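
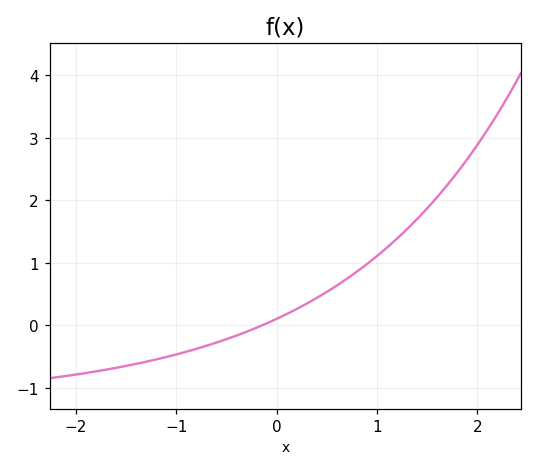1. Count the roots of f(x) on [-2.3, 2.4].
1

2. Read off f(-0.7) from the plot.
-0.331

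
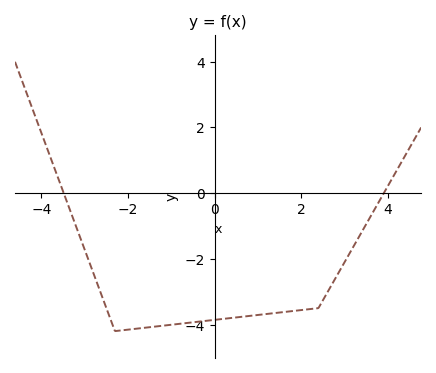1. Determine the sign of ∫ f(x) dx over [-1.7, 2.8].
negative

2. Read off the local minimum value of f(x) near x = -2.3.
-4.2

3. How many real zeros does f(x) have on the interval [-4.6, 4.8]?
2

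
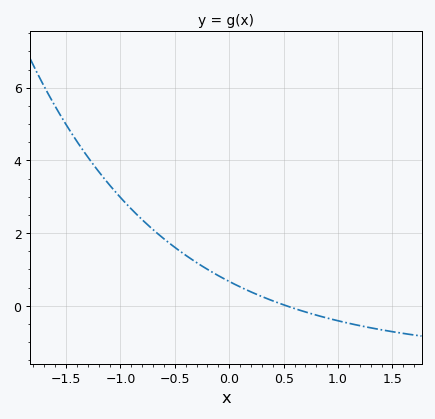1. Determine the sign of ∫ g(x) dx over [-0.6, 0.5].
positive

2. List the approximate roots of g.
0.527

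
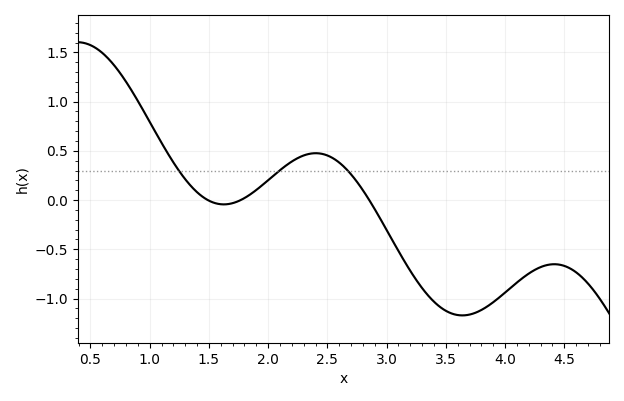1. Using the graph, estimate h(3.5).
-1.12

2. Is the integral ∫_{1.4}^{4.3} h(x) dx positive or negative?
negative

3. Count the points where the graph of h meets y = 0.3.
3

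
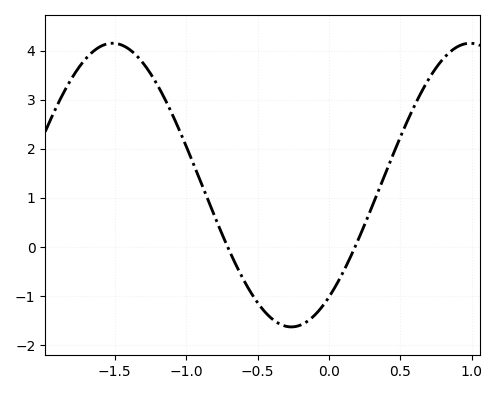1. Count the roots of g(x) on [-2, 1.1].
2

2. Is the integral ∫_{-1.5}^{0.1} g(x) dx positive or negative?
positive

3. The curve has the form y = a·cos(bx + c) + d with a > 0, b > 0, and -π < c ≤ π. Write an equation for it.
y = 2.89cos(2.5x - 2.5) + 1.26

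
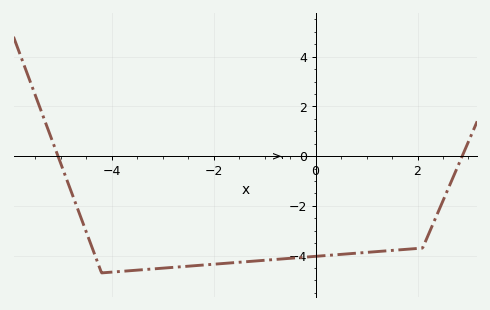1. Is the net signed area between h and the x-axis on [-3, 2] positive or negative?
negative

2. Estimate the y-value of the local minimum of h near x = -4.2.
-4.6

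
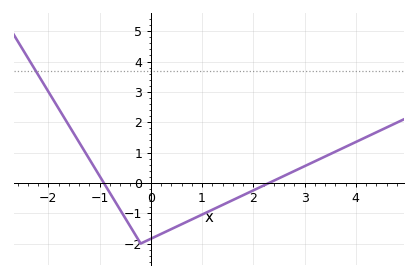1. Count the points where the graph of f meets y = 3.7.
1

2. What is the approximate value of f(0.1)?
-1.76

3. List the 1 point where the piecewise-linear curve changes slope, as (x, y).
(-0.2, -2)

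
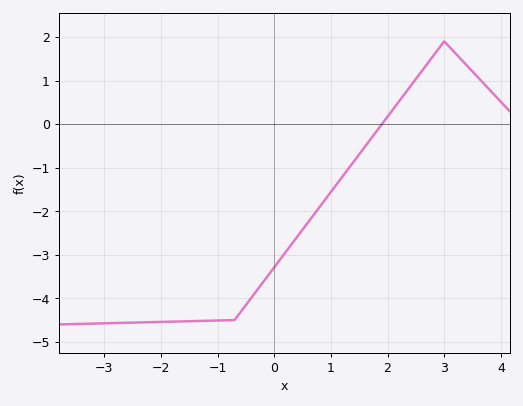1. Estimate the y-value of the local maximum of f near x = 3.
1.9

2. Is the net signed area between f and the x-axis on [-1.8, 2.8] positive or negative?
negative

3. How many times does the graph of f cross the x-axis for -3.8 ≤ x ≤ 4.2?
1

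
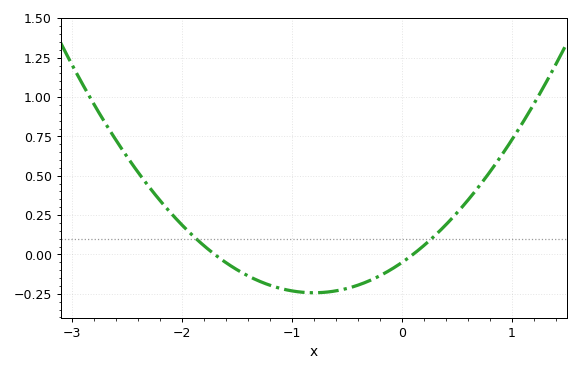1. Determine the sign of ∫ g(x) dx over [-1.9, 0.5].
negative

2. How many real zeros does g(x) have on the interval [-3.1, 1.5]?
2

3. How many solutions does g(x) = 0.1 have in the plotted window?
2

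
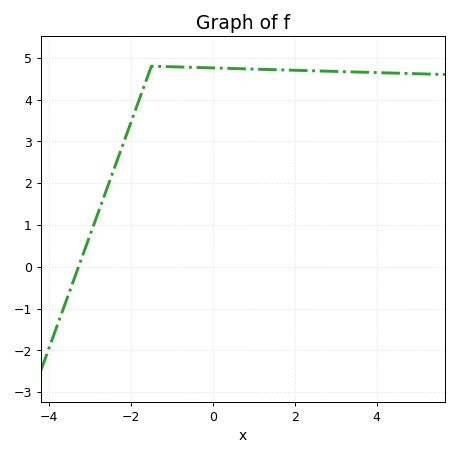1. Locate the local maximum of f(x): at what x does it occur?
-1.5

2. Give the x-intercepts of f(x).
-3.28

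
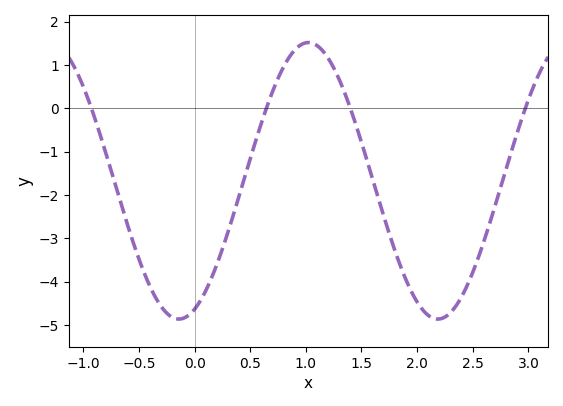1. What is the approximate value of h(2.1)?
-4.77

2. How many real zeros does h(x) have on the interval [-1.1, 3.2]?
4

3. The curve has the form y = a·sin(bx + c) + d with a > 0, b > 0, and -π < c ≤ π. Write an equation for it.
y = 3.19sin(2.7x - 1.19) - 1.67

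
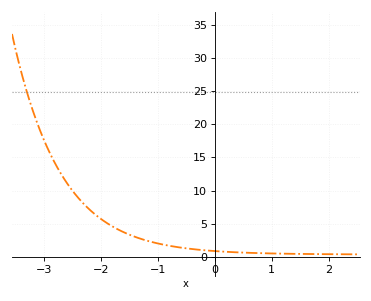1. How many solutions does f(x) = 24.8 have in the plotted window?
1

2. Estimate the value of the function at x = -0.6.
1.39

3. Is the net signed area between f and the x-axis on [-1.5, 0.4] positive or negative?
positive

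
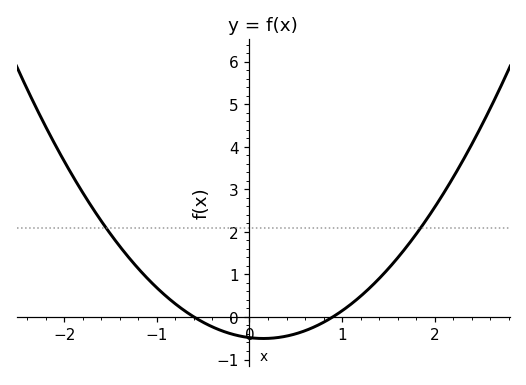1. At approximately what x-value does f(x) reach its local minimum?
0.1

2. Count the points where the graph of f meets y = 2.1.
2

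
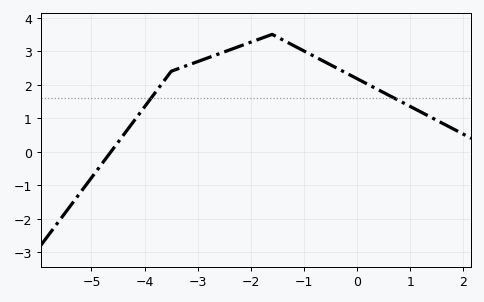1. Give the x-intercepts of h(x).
-4.63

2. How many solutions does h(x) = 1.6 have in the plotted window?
2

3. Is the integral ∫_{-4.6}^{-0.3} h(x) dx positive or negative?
positive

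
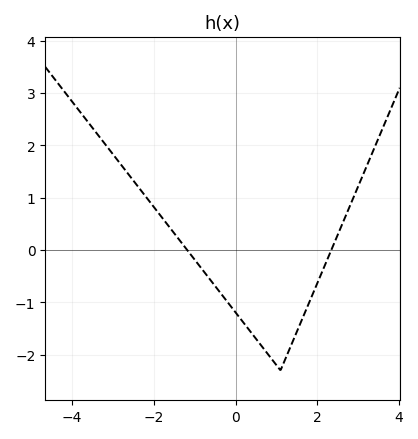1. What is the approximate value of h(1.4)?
-1.7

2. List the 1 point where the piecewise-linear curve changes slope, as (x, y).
(1.1, -2.3)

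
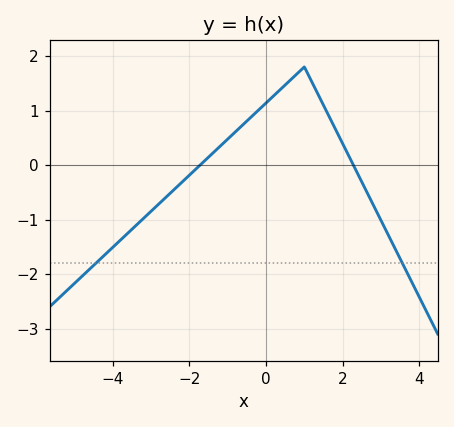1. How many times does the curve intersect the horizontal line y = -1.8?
2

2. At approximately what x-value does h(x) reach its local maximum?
0.997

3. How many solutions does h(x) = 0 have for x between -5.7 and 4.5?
2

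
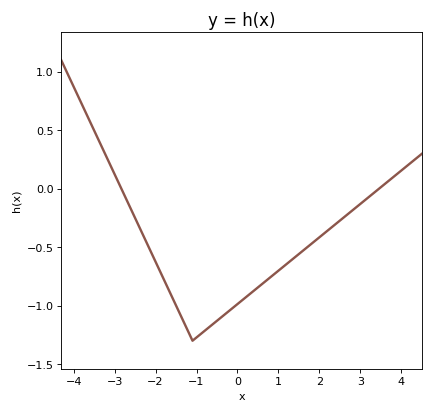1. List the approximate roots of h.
-2.8, 3.4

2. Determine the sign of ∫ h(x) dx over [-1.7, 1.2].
negative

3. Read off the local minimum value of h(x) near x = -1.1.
-1.3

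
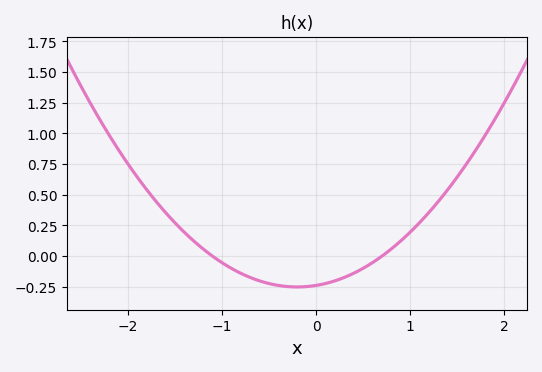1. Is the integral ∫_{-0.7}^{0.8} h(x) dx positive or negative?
negative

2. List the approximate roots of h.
-1.1, 0.7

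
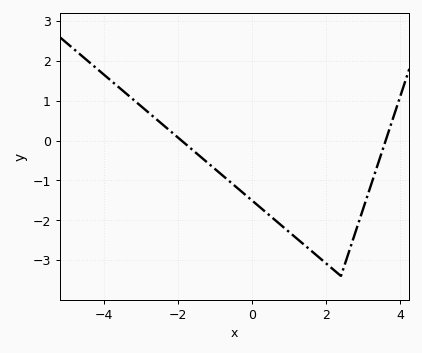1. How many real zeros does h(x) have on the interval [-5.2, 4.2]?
2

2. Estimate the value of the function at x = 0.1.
-1.59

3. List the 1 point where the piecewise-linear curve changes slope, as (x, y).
(2.4, -3.4)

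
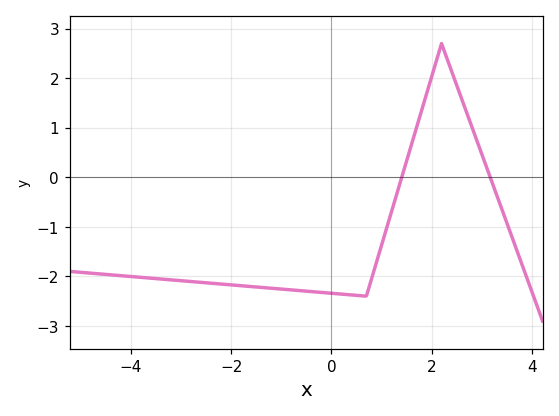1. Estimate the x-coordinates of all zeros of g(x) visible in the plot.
1.41, 3.17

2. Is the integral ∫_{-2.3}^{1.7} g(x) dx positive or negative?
negative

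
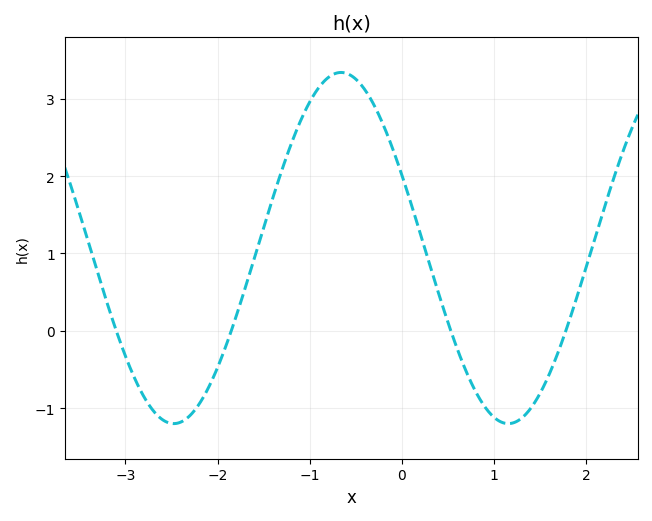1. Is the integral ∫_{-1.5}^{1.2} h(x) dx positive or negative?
positive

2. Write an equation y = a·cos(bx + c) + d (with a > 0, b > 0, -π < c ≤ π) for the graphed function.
y = 2.27cos(1.7x + 1.1) + 1.07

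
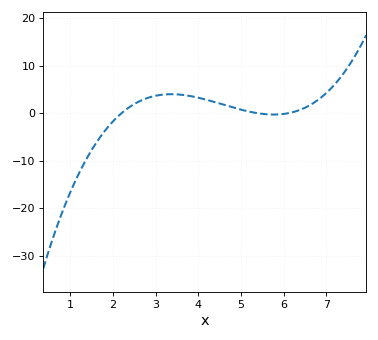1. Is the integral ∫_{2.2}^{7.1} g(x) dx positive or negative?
positive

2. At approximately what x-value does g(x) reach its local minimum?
5.8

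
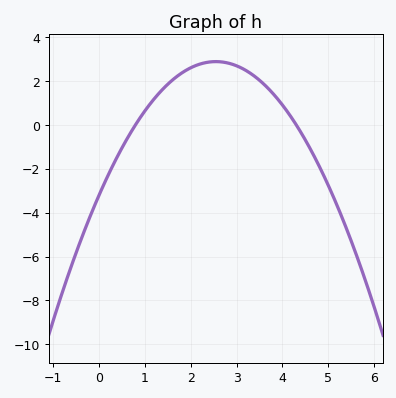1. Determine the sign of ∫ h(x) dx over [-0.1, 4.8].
positive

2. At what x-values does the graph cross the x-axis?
0.8, 4.3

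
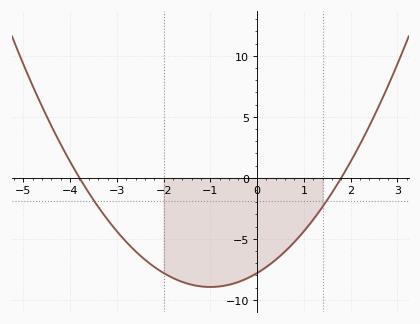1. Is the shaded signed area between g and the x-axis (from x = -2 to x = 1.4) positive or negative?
negative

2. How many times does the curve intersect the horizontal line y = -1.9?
2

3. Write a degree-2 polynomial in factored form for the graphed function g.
y = 1.14(x + 3.8)(x - 1.8)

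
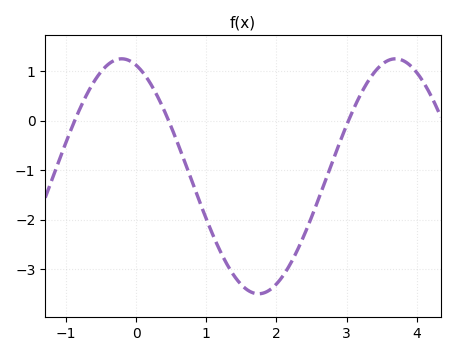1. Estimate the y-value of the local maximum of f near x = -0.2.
1.2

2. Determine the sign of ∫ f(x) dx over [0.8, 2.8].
negative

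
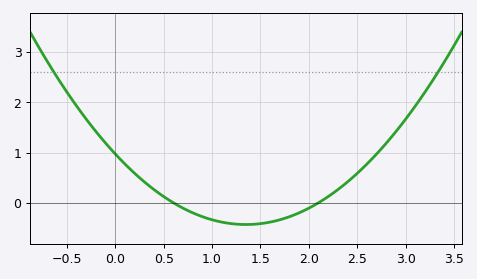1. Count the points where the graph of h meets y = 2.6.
2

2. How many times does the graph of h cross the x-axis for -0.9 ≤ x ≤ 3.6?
2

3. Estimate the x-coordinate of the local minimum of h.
1.35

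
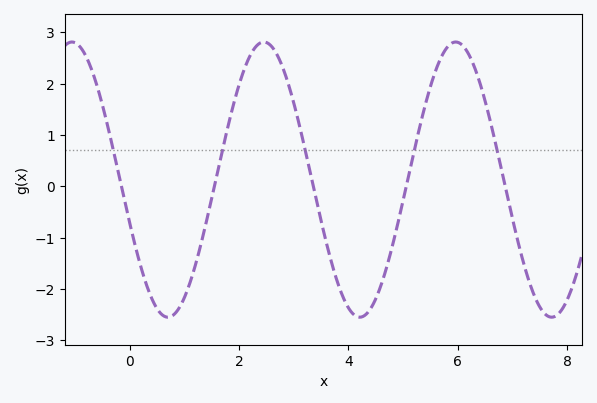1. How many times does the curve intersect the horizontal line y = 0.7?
5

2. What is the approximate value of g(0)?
-0.713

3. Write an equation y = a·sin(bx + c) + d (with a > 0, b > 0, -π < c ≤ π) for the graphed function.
y = 2.68sin(1.79x - 2.82) + 0.13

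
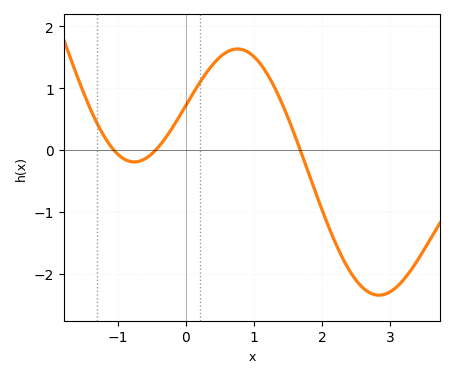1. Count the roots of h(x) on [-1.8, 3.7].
3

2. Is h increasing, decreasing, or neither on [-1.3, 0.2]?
neither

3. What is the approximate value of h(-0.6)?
-0.1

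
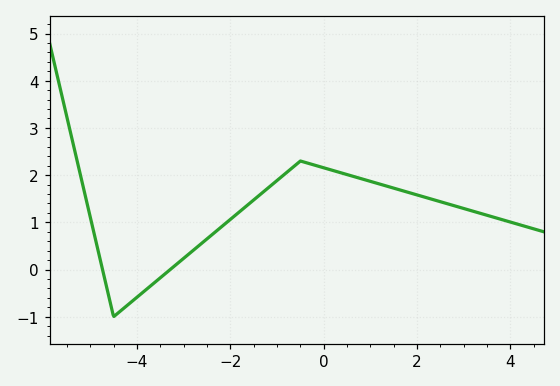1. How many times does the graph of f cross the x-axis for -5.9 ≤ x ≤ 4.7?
2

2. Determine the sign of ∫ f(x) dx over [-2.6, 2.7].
positive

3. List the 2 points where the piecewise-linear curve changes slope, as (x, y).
(-4.5, -1); (-0.5, 2.3)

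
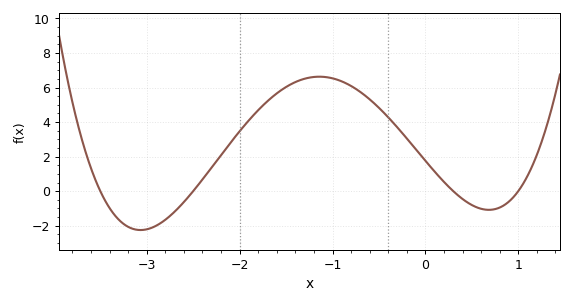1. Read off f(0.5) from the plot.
-0.804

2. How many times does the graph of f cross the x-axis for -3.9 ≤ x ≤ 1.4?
4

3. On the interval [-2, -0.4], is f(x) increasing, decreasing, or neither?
neither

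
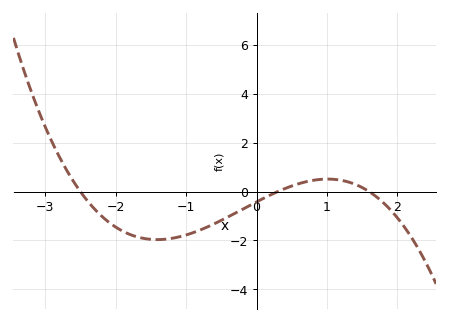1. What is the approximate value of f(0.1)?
-0.273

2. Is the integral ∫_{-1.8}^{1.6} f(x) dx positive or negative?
negative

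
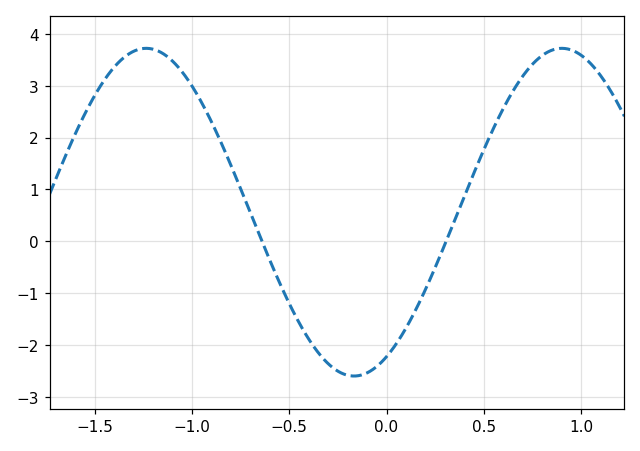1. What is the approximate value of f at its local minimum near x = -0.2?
-2.6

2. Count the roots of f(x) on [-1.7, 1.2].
2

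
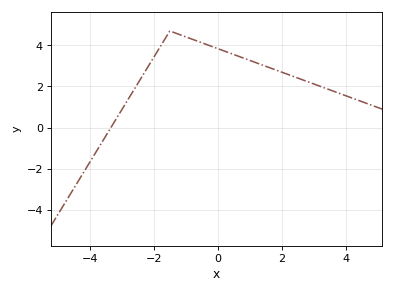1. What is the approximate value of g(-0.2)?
4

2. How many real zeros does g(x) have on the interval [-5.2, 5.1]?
1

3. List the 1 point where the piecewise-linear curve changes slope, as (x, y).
(-1.5, 4.7)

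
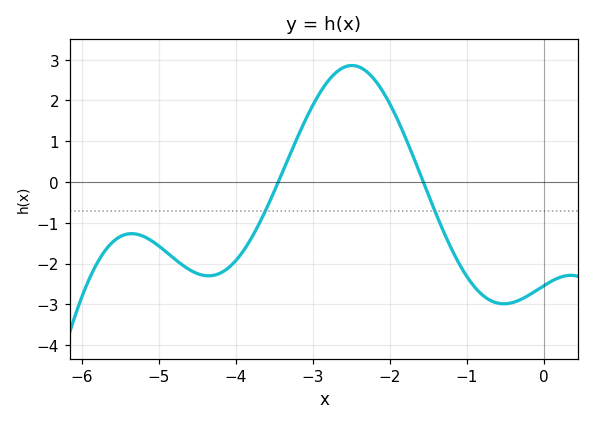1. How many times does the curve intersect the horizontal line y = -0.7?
2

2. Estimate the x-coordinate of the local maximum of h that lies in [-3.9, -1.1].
-2.5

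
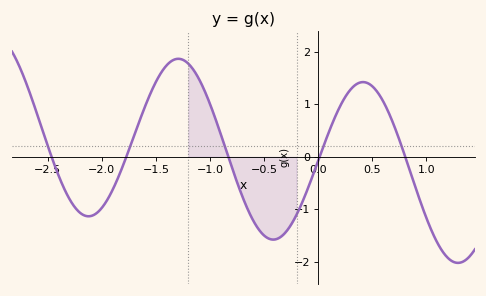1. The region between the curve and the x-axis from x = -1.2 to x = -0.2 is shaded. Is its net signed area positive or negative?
negative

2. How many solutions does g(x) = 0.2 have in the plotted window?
5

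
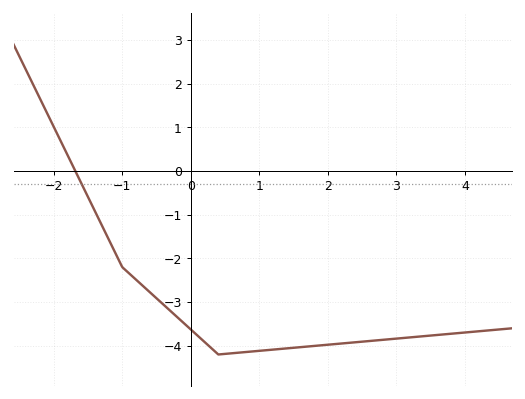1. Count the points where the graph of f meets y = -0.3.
1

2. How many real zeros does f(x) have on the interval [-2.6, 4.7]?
1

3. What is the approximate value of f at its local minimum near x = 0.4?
-4.2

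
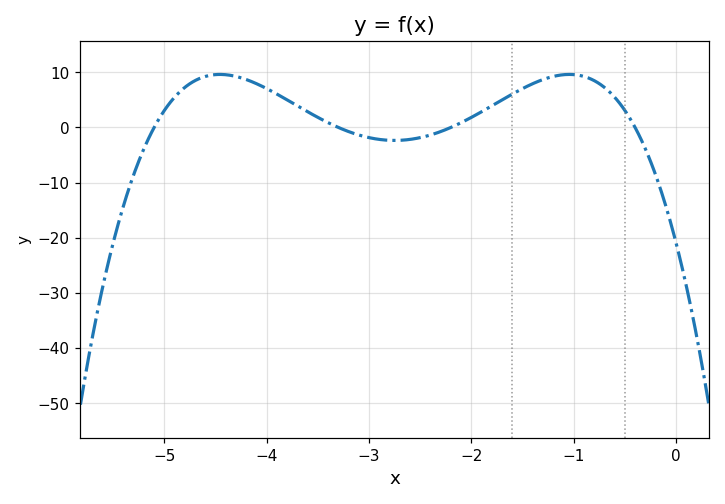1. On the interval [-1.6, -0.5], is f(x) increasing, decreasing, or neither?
neither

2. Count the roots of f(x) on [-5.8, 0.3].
4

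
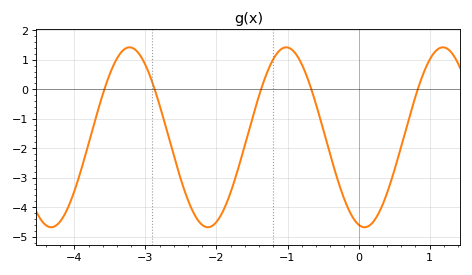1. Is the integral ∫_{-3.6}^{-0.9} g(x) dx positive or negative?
negative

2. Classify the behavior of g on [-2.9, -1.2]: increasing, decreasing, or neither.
neither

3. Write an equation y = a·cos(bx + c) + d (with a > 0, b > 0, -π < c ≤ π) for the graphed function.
y = 3.05cos(2.85x + 2.9) - 1.63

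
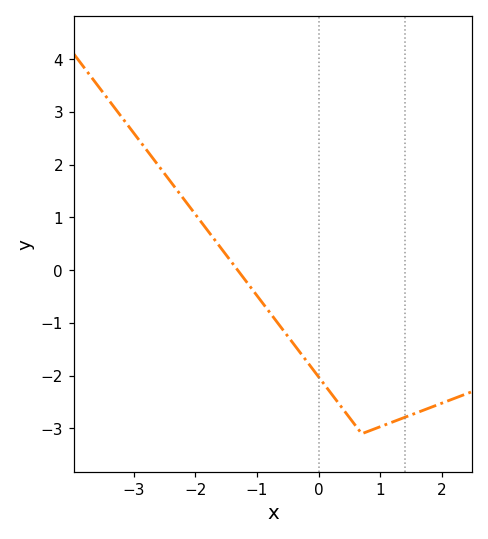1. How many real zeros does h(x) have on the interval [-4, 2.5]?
1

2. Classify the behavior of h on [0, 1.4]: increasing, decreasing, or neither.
neither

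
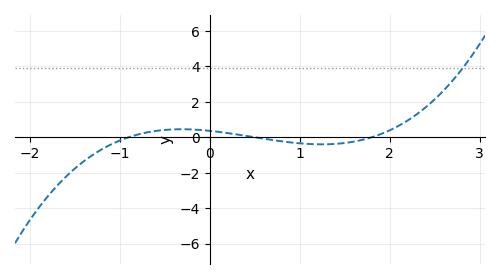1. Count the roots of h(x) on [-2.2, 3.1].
3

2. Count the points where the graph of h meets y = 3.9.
1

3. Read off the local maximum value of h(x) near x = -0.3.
0.4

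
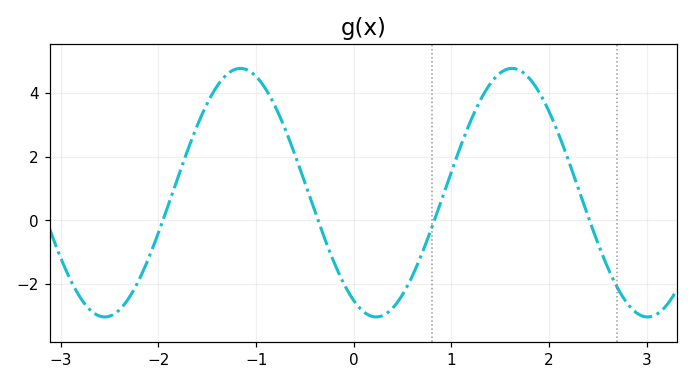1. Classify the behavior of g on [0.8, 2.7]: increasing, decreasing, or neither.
neither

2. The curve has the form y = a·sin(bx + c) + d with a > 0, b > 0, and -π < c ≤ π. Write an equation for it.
y = 3.9sin(2.3x - 2.1) + 0.87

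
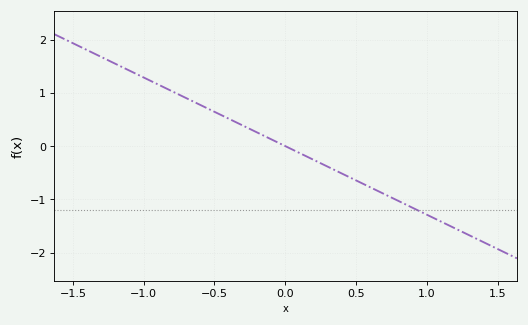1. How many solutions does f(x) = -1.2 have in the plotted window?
1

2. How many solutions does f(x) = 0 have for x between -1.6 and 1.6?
1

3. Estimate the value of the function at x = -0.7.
0.9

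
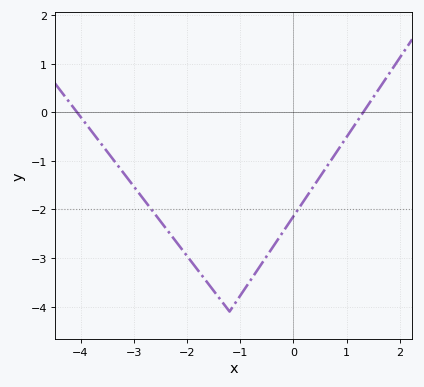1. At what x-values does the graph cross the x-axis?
-4.1, 1.3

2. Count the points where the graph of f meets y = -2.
2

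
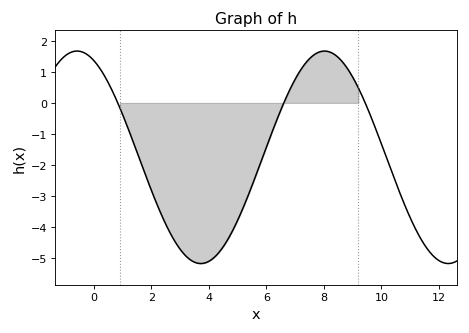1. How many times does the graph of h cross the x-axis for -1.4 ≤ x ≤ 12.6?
3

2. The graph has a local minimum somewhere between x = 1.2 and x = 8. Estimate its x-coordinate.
3.72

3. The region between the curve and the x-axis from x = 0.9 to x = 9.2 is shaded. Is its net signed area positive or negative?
negative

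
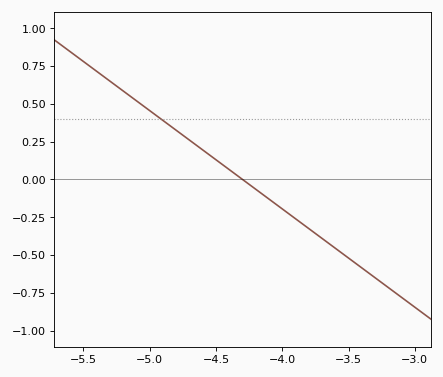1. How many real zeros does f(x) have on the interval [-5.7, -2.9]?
1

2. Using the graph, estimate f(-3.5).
-0.5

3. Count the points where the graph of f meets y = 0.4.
1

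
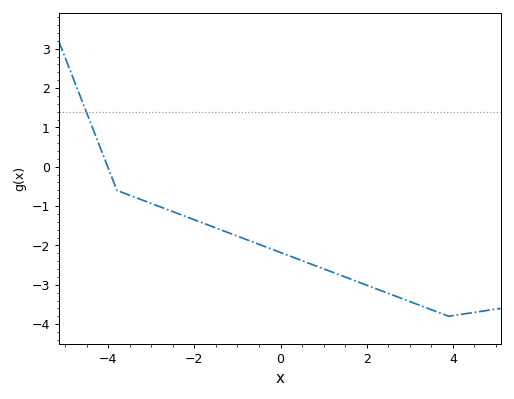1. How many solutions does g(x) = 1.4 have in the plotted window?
1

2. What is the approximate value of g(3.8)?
-3.76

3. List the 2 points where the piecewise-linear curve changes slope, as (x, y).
(-3.8, -0.6); (3.9, -3.8)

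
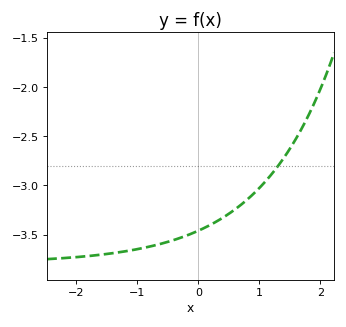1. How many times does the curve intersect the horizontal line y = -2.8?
1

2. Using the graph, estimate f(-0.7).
-3.61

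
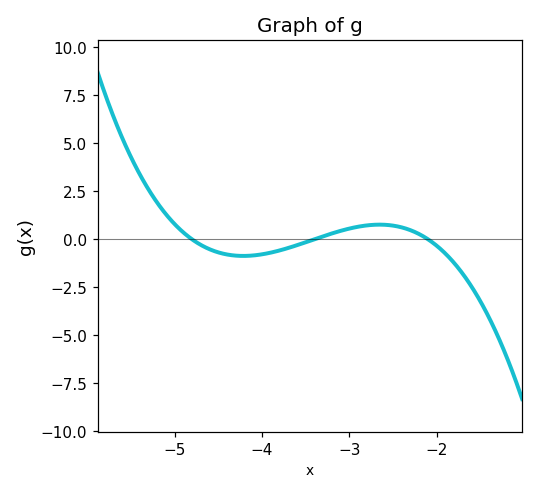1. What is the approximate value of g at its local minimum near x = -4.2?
-0.867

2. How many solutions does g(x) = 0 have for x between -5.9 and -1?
3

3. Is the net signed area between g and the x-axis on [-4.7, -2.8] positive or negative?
negative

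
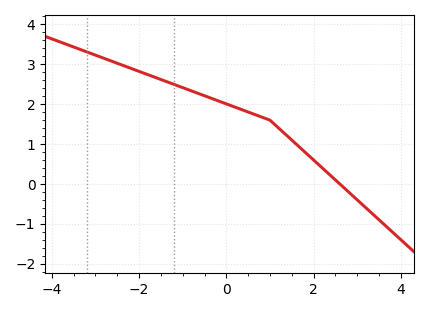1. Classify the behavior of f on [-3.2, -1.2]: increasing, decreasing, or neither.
decreasing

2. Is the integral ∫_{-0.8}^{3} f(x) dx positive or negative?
positive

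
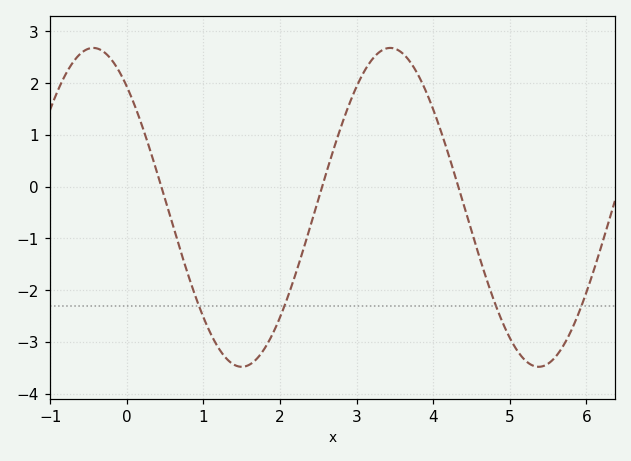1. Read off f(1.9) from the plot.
-2.86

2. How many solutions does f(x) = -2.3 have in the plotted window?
4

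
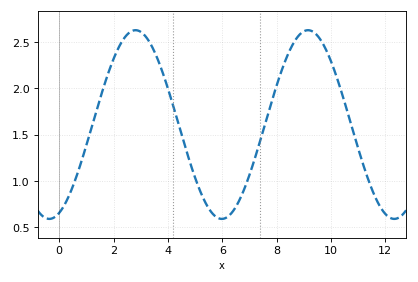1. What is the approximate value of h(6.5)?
0.7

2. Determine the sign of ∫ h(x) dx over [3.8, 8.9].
positive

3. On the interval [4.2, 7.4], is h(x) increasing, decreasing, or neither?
neither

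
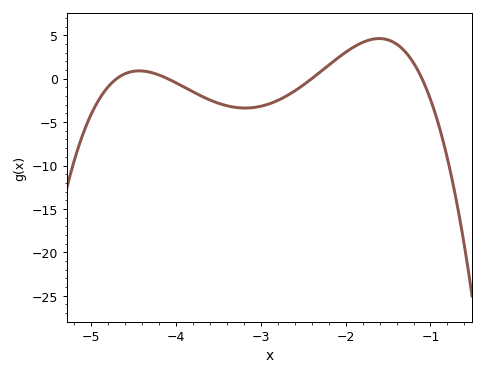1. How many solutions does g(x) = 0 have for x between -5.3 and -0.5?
4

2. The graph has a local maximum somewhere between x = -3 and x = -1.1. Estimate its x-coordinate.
-1.6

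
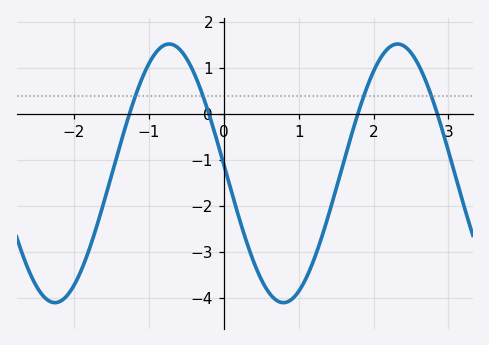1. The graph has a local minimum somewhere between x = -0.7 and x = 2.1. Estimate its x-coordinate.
0.798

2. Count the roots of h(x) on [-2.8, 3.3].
4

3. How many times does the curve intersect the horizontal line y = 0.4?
4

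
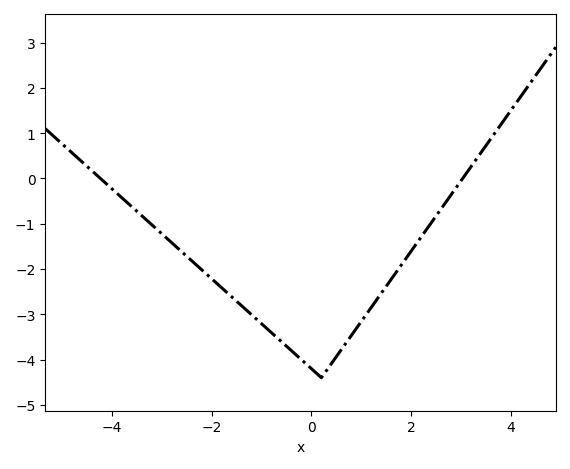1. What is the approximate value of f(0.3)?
-4.24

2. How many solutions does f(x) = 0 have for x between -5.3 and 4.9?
2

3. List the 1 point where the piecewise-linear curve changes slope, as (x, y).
(0.2, -4.4)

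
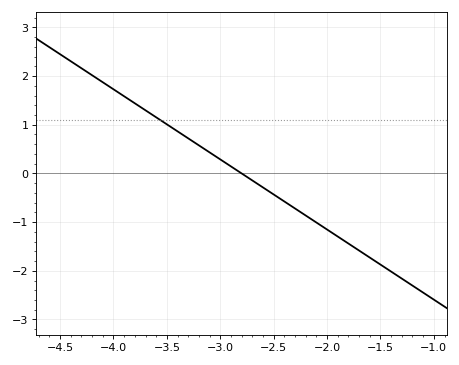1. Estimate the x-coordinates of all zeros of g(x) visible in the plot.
-2.8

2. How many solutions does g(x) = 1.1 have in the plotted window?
1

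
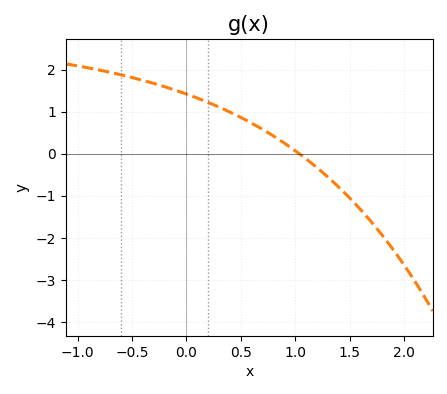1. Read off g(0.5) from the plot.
0.863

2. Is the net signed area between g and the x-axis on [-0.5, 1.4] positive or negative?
positive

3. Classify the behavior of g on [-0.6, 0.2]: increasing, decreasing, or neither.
decreasing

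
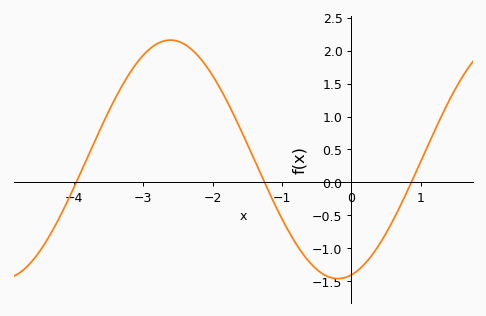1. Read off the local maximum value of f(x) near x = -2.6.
2.15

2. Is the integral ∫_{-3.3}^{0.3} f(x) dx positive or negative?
positive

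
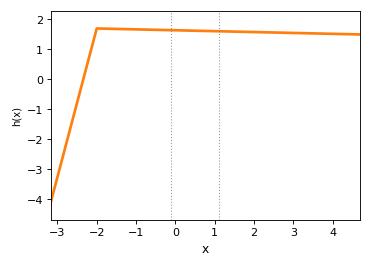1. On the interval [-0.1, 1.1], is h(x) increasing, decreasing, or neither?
decreasing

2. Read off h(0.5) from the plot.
1.6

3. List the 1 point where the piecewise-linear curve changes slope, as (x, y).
(-2, 1.7)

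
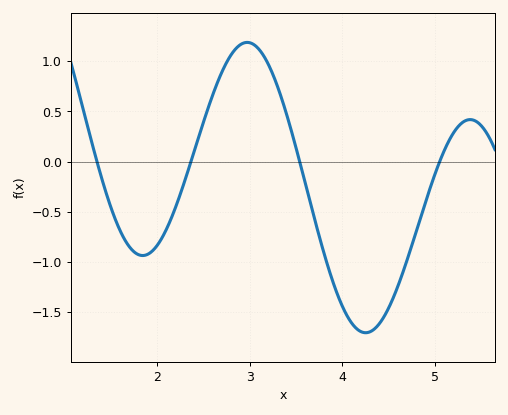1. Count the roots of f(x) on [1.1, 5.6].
4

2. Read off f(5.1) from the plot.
0.1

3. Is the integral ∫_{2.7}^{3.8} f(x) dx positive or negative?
positive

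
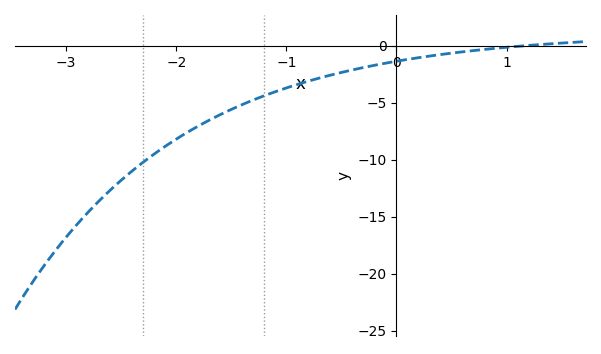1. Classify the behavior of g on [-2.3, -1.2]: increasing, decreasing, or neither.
increasing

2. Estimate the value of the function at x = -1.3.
-5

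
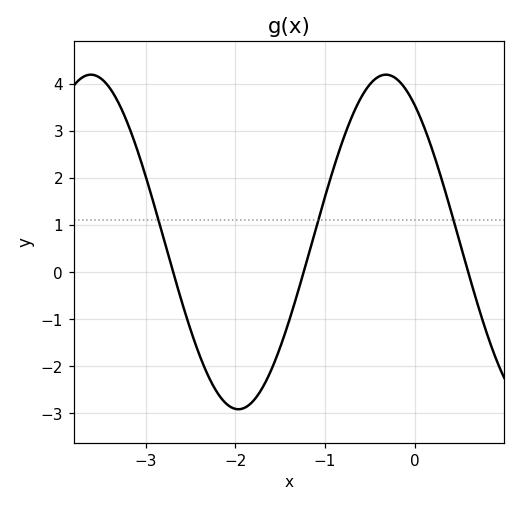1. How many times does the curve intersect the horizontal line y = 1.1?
3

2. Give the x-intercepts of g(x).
-2.69, -1.24, 0.597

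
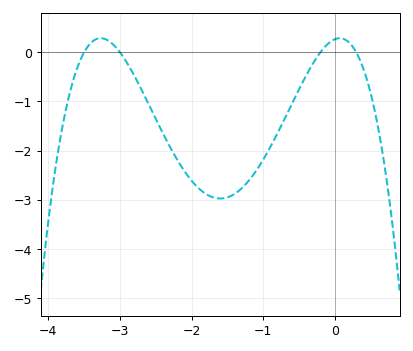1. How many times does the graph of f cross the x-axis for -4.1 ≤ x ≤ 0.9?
4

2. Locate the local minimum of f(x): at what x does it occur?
-1.6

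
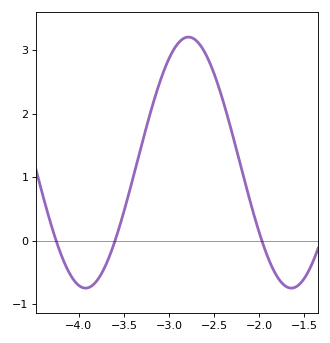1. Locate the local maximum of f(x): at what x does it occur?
-2.78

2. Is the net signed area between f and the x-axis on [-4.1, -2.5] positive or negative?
positive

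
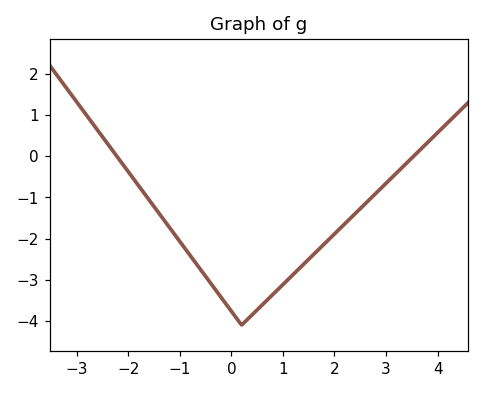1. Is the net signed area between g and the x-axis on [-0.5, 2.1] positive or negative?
negative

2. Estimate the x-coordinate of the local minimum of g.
0.2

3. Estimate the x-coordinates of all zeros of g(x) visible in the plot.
-2.2, 3.6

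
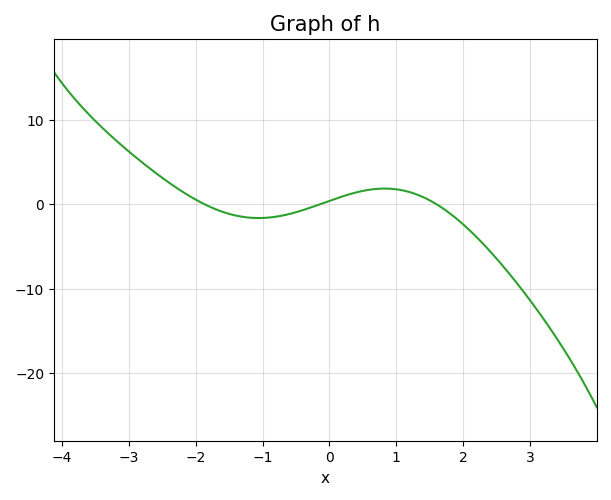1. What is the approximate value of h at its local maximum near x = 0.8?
1.88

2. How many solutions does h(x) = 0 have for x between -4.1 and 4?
3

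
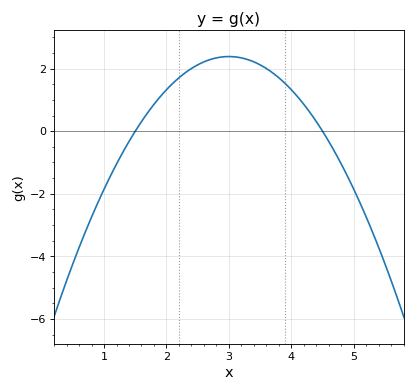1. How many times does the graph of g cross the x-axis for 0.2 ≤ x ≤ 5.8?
2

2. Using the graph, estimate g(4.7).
-0.678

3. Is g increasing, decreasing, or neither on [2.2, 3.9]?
neither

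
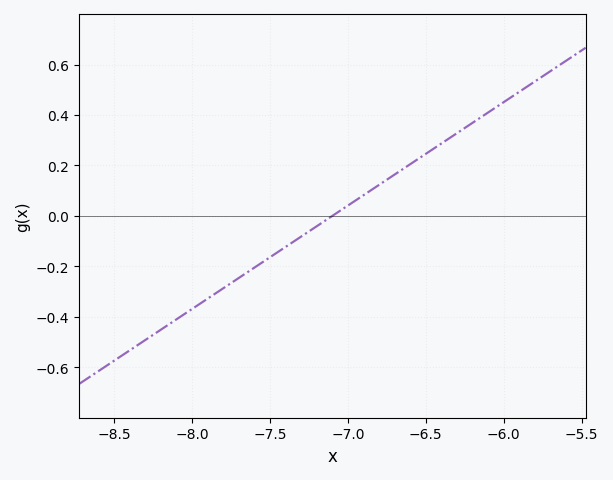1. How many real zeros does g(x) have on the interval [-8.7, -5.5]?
1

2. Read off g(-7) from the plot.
0.04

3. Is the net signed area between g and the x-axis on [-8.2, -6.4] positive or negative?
negative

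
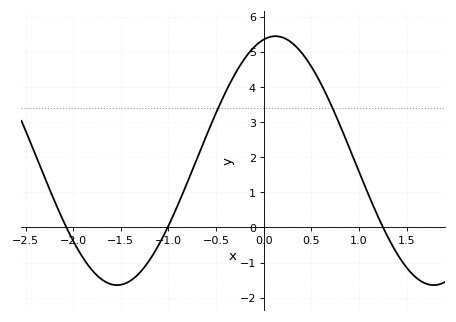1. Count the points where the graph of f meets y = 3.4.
2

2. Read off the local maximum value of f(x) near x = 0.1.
5.44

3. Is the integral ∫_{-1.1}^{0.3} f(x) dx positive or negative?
positive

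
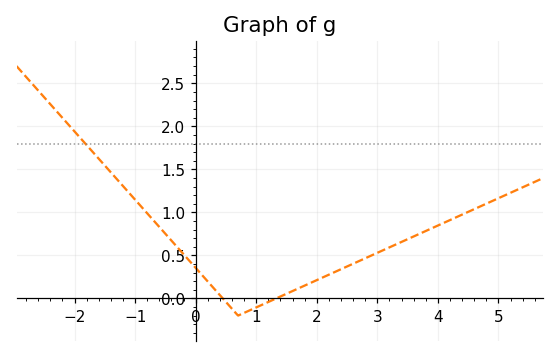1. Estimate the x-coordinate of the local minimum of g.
0.8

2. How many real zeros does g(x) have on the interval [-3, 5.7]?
2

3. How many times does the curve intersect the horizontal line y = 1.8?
1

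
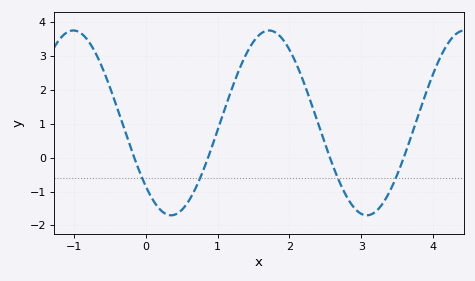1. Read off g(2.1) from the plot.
2.8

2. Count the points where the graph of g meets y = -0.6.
4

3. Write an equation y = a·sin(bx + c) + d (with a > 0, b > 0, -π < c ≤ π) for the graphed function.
y = 2.73sin(2.3x - 2.4) + 1.03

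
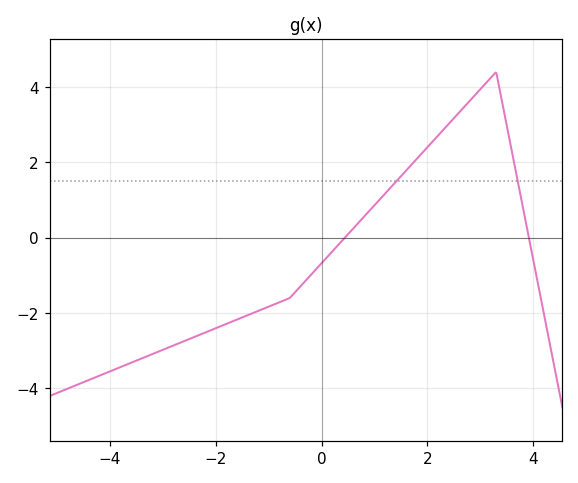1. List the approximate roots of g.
0.4, 4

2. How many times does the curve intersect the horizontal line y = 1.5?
2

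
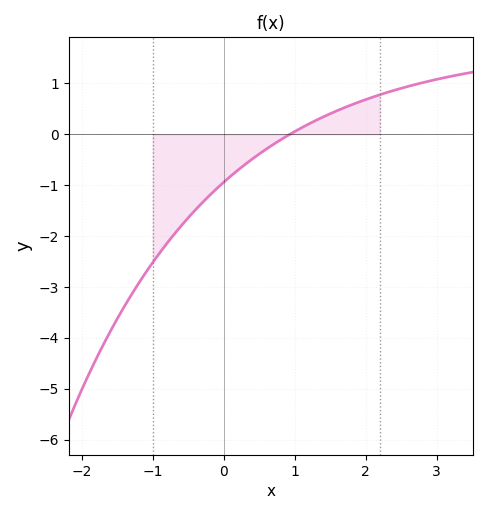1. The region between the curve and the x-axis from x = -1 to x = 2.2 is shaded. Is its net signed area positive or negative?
negative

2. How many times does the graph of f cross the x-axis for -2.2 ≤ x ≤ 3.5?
1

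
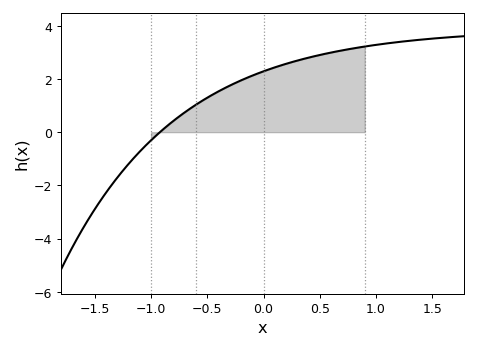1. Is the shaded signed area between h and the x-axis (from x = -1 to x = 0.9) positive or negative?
positive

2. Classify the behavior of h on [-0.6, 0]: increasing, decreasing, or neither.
increasing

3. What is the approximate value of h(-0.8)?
0.4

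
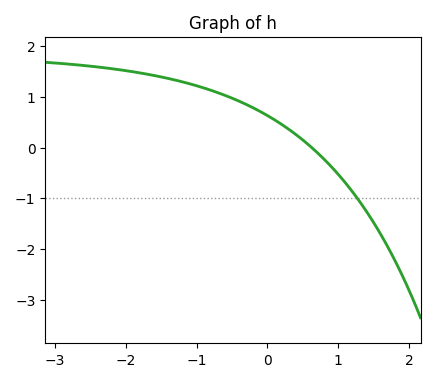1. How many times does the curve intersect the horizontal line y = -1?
1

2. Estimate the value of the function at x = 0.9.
-0.4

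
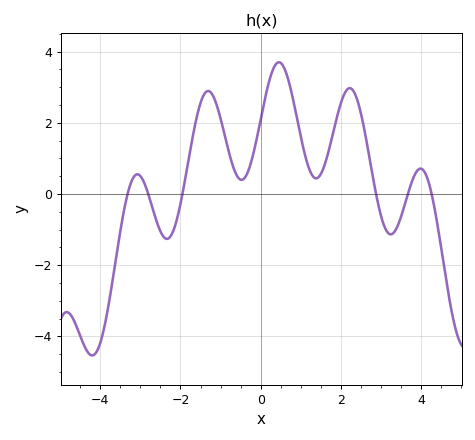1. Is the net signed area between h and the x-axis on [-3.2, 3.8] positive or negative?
positive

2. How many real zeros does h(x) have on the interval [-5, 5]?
6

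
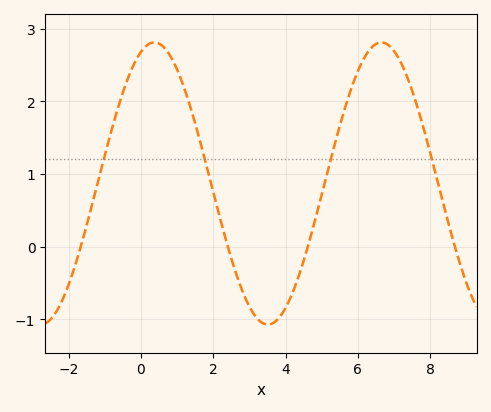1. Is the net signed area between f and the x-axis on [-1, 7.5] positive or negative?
positive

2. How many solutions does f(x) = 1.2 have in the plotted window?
4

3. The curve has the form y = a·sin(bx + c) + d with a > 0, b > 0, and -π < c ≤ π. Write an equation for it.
y = 1.94sin(1x + 1.2) + 0.87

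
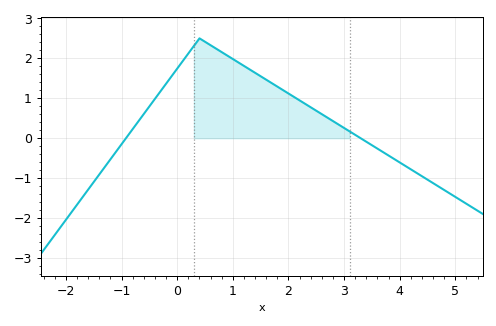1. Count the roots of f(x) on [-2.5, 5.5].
2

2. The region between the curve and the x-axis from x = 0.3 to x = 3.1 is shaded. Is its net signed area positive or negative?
positive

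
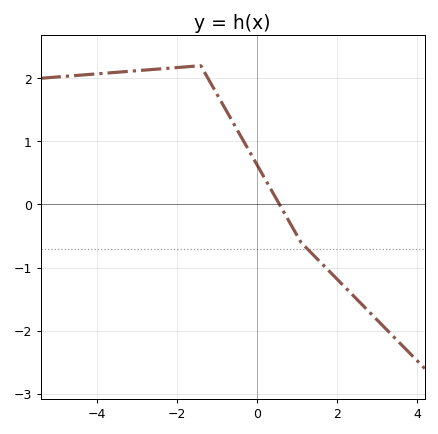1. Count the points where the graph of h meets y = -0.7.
1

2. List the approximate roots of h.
0.564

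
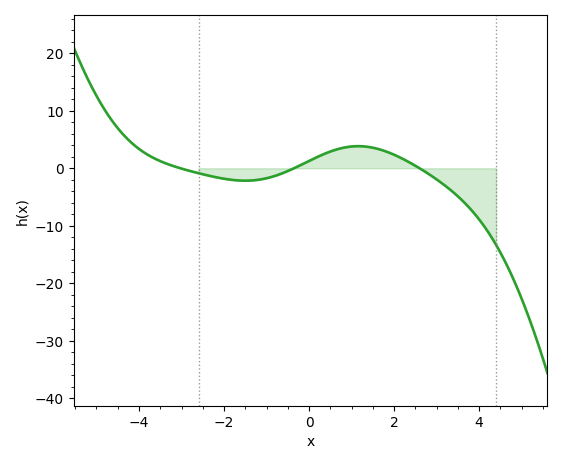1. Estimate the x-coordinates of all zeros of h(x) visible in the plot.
-3, -0.4, 2.6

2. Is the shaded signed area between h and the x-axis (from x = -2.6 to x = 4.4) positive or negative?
negative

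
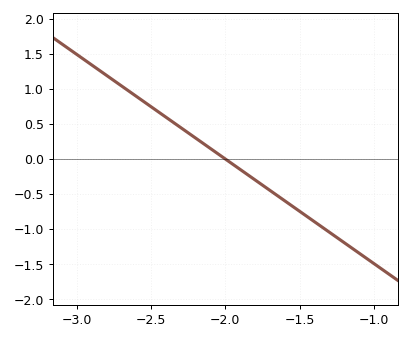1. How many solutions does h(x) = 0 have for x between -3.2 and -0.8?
1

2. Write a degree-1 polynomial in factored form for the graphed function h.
y = -1.49(x + 2)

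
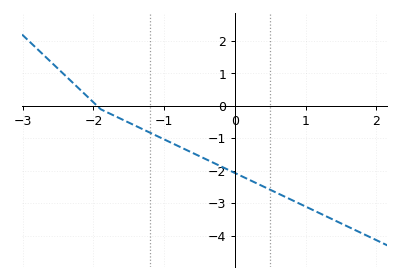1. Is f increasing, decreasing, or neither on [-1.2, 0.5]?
decreasing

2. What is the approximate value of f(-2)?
0.1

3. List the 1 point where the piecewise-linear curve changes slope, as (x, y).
(-1.9, -0.1)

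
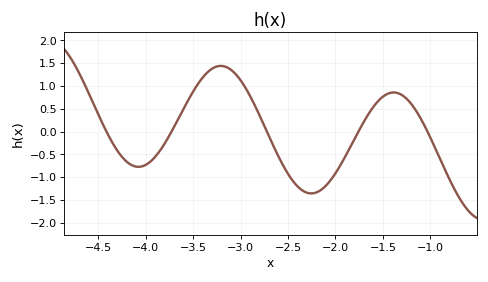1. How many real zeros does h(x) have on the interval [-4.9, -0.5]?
5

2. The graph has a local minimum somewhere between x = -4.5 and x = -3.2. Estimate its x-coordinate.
-4.08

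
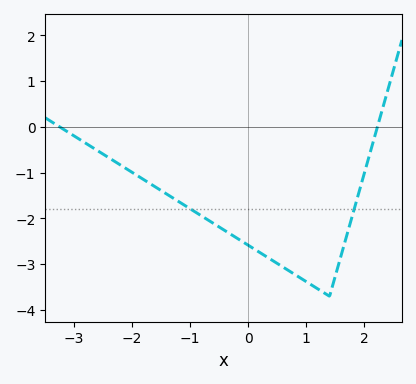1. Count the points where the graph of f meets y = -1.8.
2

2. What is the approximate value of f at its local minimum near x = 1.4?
-3.7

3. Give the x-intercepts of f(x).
-3.2, 2.2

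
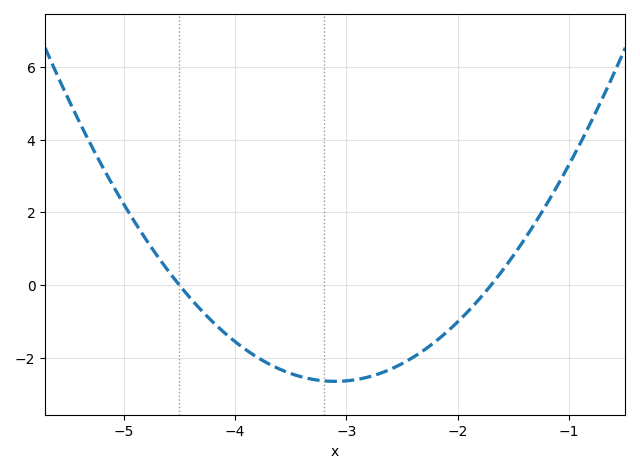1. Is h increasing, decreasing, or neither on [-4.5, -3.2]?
decreasing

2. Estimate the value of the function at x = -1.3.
1.8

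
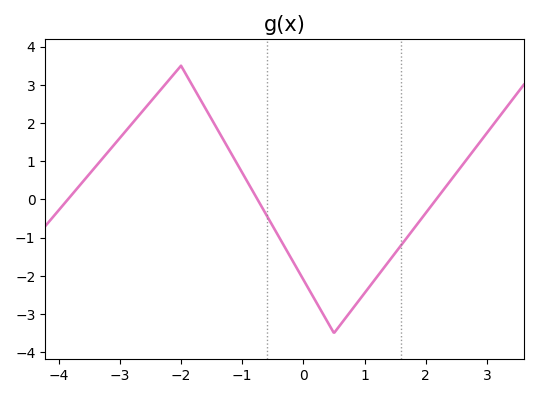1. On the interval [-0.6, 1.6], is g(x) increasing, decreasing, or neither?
neither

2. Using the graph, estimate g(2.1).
-0.1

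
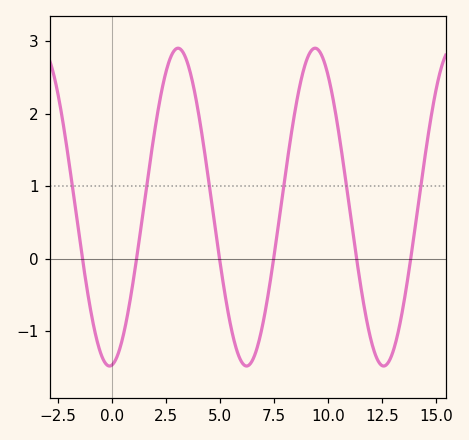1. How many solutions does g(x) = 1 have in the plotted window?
6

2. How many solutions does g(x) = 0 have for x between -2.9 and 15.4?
6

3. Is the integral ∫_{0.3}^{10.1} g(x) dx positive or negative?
positive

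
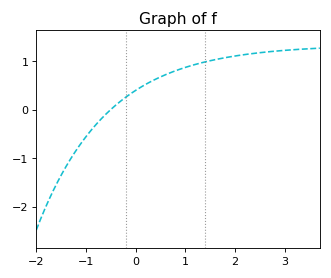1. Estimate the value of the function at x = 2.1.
1.1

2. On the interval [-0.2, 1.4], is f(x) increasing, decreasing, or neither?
increasing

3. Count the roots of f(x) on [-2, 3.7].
1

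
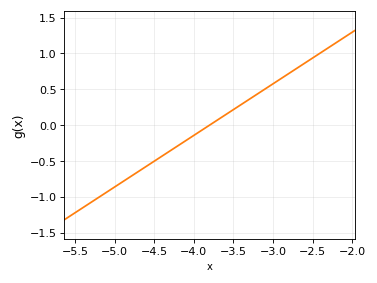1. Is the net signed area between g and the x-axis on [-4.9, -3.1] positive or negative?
negative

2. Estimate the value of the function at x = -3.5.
0.2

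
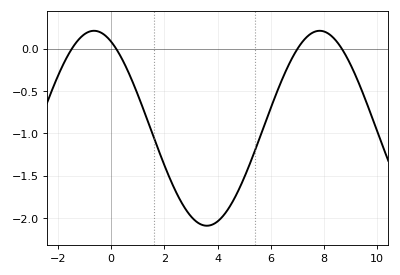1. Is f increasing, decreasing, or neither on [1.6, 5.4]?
neither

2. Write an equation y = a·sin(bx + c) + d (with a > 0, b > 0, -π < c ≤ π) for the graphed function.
y = 1.15sin(0.74x + 2.05) - 0.94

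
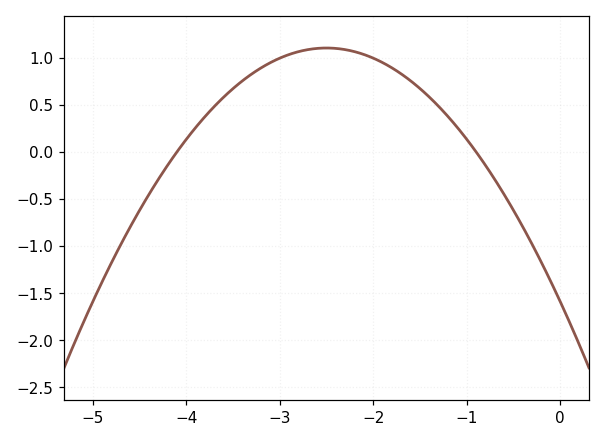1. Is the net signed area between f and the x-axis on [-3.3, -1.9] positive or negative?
positive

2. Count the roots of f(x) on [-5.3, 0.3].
2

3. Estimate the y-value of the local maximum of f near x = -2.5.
1.1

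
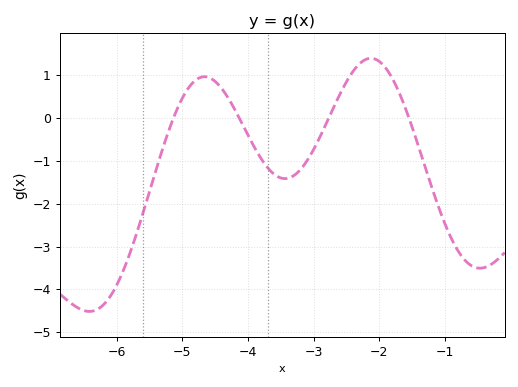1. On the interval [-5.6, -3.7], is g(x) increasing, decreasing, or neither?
neither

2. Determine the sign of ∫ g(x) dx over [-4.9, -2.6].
negative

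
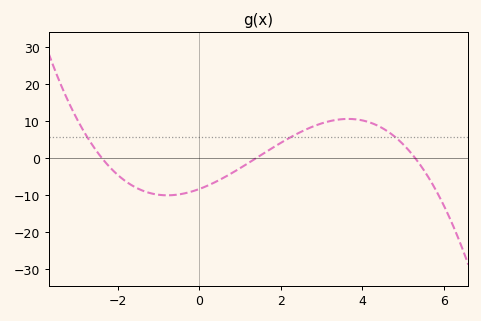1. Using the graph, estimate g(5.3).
0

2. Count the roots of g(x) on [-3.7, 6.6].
3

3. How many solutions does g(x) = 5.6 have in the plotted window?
3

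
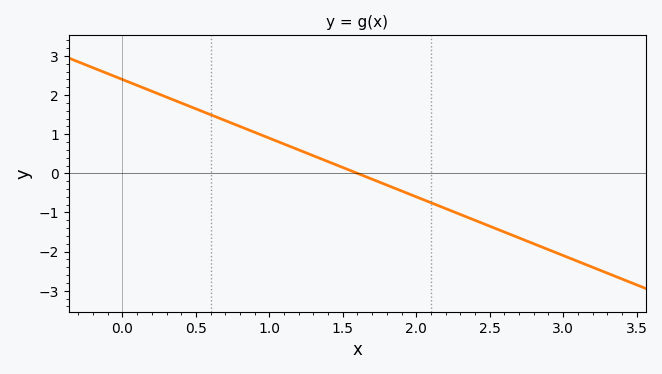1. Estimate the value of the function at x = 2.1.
-0.75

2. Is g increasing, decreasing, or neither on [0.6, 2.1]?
decreasing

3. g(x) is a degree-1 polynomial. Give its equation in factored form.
y = -1.5(x - 1.6)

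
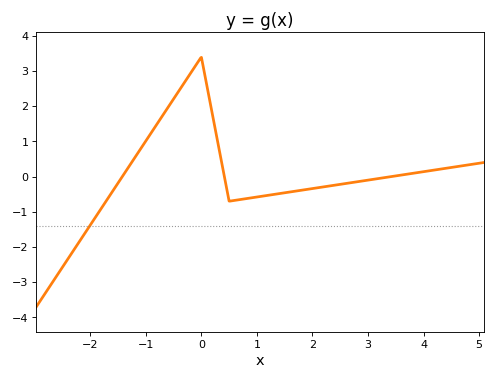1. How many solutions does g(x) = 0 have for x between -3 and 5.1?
3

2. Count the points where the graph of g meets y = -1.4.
1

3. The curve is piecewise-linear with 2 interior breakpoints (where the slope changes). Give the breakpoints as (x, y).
(0, 3.4); (0.5, -0.7)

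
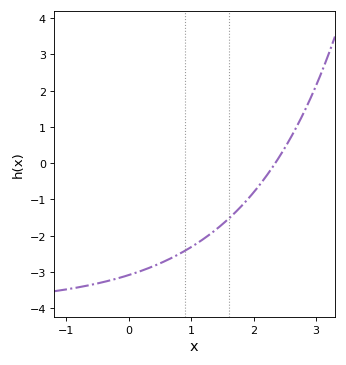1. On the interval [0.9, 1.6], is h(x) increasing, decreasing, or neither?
increasing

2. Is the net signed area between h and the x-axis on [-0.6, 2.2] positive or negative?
negative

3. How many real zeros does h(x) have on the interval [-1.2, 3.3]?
1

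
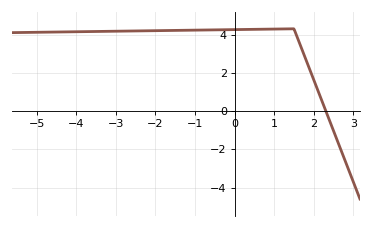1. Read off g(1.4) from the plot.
4.3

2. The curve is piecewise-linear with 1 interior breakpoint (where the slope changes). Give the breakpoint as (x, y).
(1.5, 4.3)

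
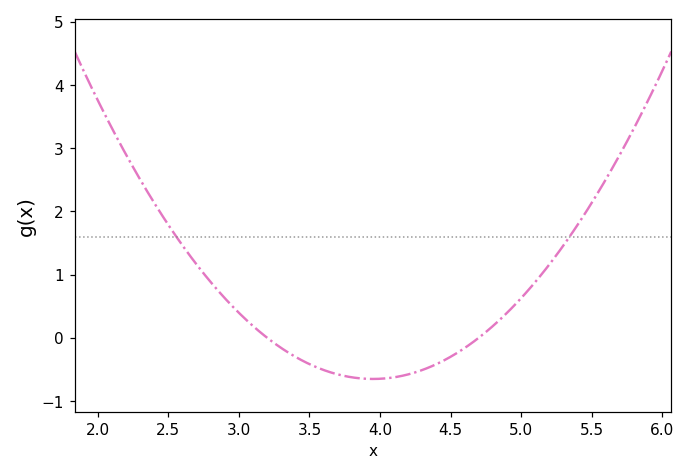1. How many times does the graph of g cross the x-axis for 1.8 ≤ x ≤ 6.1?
2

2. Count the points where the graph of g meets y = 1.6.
2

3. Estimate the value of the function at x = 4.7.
0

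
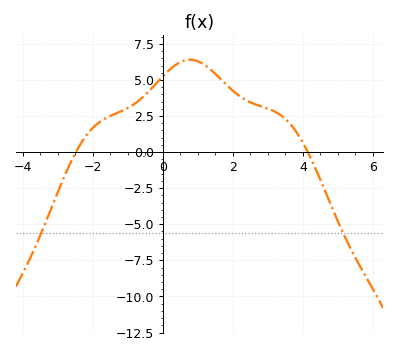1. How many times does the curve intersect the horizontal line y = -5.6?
2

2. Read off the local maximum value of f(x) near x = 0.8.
6.4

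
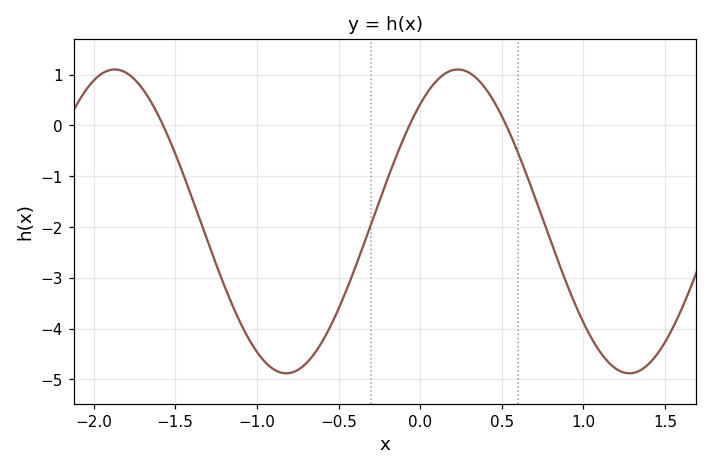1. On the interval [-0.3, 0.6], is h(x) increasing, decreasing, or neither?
neither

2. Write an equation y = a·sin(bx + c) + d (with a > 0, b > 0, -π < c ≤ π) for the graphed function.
y = 2.99sin(3x + 0.88) - 1.89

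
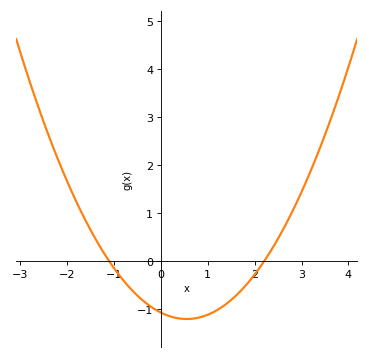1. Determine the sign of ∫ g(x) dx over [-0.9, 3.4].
negative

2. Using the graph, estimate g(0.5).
-1.2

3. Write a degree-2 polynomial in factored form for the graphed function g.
y = 0.44(x + 1.1)(x - 2.2)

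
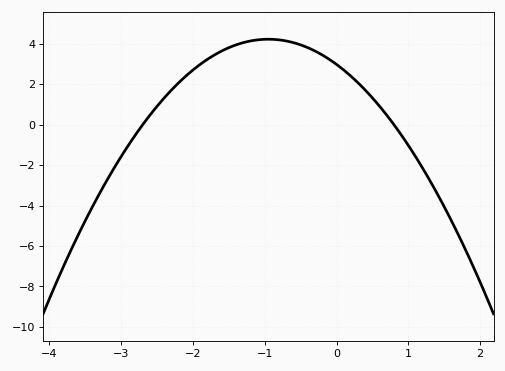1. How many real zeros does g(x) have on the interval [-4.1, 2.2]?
2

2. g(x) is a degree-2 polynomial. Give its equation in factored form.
y = -1.38(x + 2.7)(x - 0.8)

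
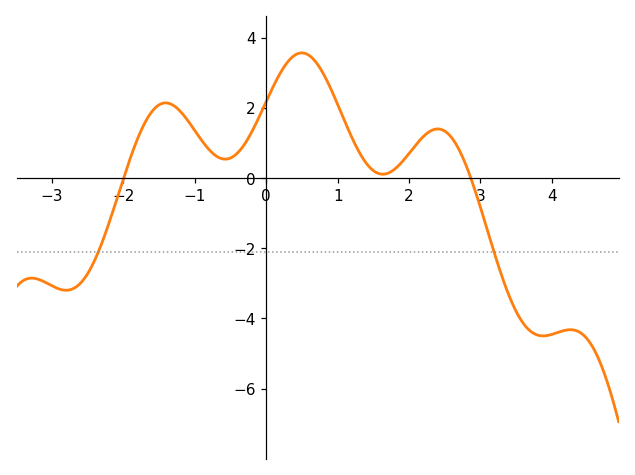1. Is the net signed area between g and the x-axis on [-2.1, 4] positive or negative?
positive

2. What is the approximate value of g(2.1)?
0.958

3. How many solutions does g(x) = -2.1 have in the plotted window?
2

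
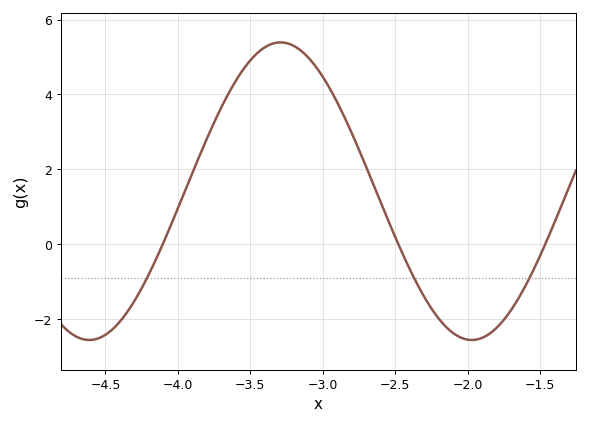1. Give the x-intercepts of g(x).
-4.1, -2.5, -1.45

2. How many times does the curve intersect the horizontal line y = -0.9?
3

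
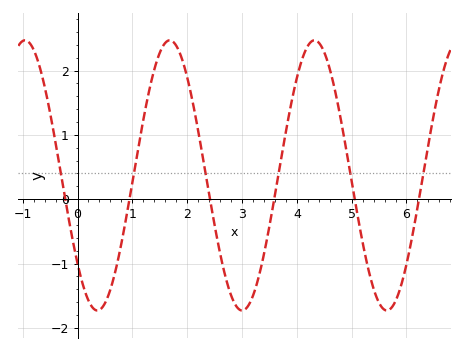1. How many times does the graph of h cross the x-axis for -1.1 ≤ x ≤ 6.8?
6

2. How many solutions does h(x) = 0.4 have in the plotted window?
6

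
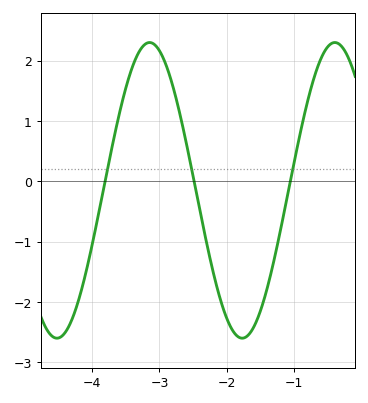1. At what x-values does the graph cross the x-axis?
-3.8, -2.5, -1.1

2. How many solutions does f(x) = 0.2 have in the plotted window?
3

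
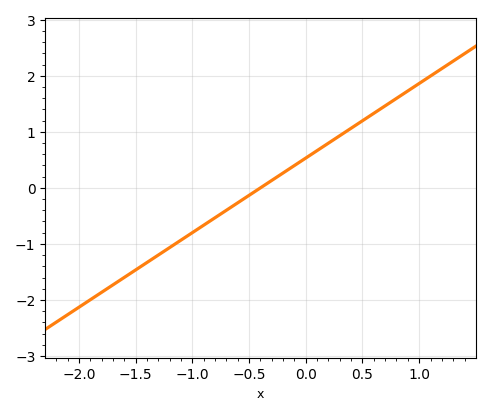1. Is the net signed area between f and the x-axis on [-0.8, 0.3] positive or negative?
positive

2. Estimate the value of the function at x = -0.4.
0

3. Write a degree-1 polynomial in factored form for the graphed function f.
y = 1.33(x + 0.4)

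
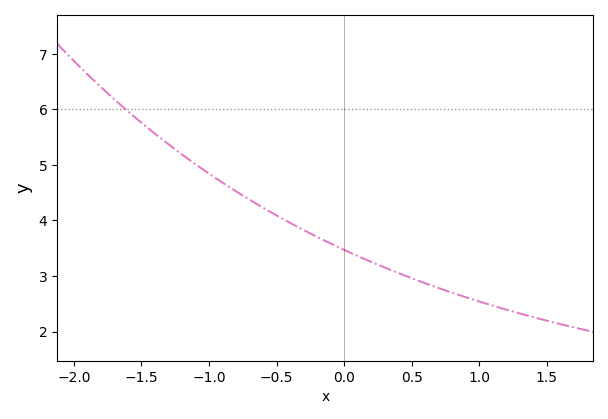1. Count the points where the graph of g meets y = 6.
1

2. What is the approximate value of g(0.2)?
3.25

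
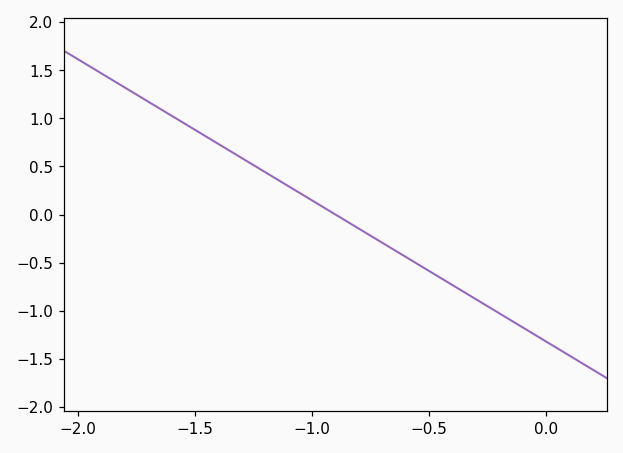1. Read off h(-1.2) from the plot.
0.441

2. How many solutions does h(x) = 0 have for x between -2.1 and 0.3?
1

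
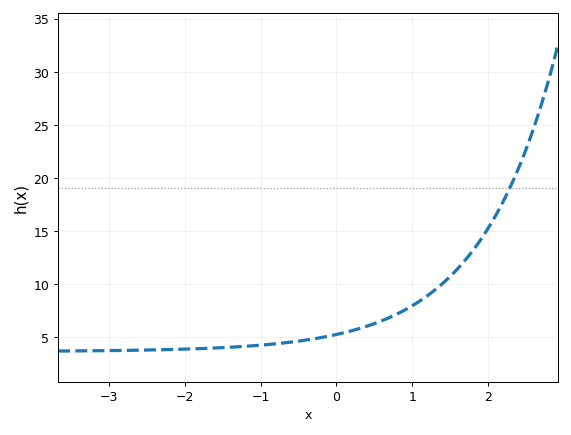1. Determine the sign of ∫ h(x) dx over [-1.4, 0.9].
positive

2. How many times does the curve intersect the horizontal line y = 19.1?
1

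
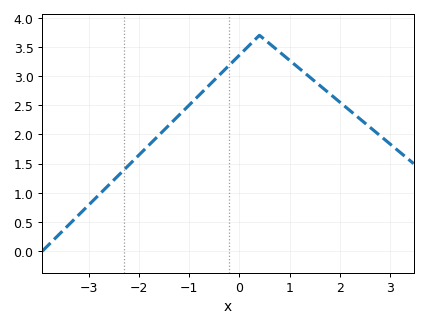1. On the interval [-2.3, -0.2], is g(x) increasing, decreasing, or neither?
increasing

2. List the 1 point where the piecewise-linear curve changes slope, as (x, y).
(0.4, 3.7)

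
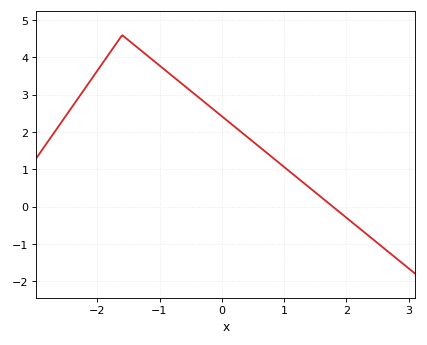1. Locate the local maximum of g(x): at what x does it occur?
-1.6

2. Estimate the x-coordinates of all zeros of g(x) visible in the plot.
1.79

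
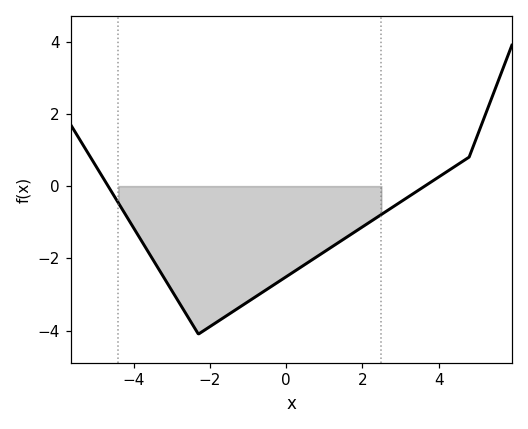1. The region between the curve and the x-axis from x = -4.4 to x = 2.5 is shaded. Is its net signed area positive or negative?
negative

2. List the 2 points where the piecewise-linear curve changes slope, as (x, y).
(-2.3, -4.1); (4.8, 0.8)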